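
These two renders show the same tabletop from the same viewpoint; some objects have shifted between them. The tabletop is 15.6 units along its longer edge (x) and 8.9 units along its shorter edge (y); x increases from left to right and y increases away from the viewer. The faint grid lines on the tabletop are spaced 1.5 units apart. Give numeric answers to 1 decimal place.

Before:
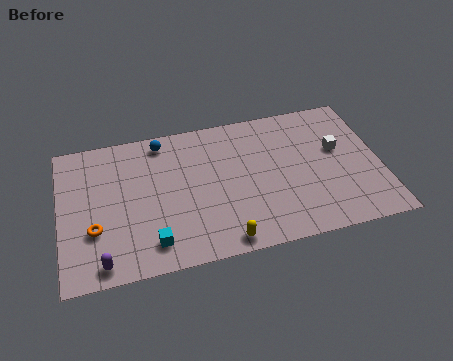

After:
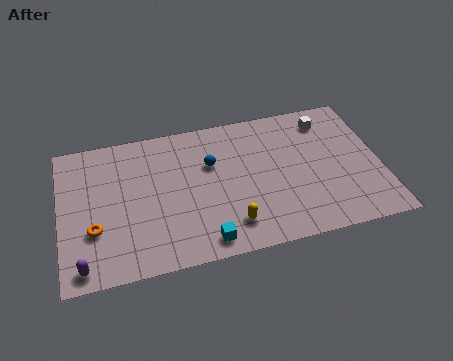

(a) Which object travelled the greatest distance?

the blue sphere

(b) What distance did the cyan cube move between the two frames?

2.5

The cyan cube was near (4.3, 1.6) before and (6.8, 1.1) after, so it travelled √(2.5² + 0.5²) ≈ 2.5 units.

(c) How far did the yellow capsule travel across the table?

1.0

From (7.7, 0.9) to (8.1, 1.8), the yellow capsule covered √(0.4² + 0.9²) ≈ 1.0 units.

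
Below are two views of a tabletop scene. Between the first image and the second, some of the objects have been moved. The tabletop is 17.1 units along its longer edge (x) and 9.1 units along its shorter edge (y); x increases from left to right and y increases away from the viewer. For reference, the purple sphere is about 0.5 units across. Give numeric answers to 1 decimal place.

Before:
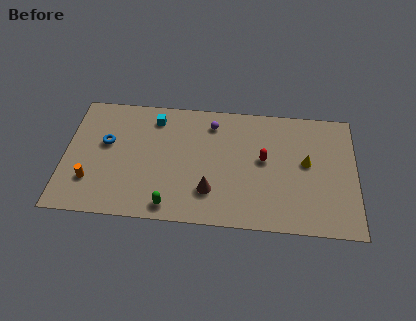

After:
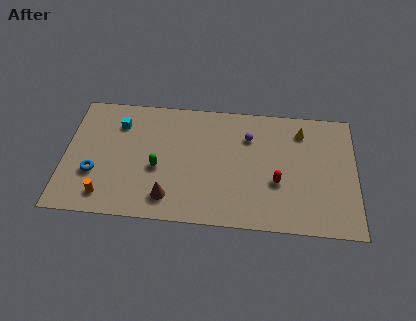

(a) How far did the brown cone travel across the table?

2.5

From (8.6, 2.4) to (6.2, 1.7), the brown cone covered √(2.4² + 0.7²) ≈ 2.5 units.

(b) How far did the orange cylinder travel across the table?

1.3

The orange cylinder was near (1.6, 2.5) before and (2.5, 1.5) after, so it travelled √(0.9² + 1.0²) ≈ 1.3 units.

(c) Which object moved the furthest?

the green capsule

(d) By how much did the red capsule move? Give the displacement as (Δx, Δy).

(0.8, -1.6)

The red capsule started near (11.7, 5.0) and ended near (12.5, 3.4).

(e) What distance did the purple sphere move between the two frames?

2.3

The purple sphere moved from about (8.6, 7.4) to (10.8, 6.6), a distance of √(2.2² + 0.8²) ≈ 2.3.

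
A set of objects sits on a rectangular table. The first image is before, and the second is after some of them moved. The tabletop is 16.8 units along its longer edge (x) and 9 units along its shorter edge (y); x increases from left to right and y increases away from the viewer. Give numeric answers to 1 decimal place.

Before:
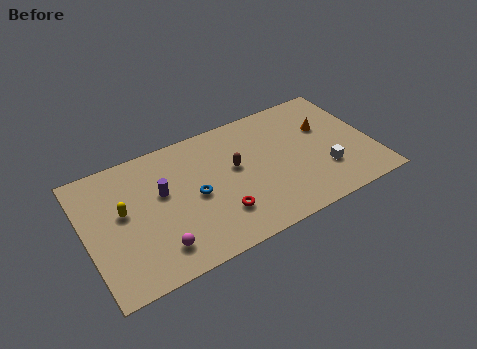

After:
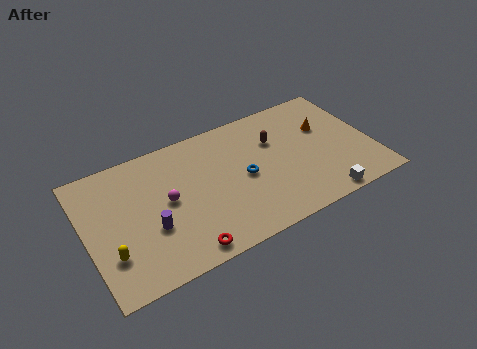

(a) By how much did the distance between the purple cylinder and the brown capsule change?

+3.9

Before: roughly 4.3 units apart; after: 8.2. That's 3.9 units further apart.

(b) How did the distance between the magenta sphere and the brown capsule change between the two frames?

+0.7

They were about 6.0 units apart before and 6.7 after — 0.7 units further apart.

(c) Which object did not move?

the orange cone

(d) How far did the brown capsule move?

2.7

From (8.8, 5.2) to (11.3, 6.1), the brown capsule covered √(2.5² + 0.9²) ≈ 2.7 units.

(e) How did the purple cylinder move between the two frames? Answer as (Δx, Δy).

(-0.9, -2.1)

The purple cylinder was at about (4.5, 5.4) and moved to about (3.6, 3.3).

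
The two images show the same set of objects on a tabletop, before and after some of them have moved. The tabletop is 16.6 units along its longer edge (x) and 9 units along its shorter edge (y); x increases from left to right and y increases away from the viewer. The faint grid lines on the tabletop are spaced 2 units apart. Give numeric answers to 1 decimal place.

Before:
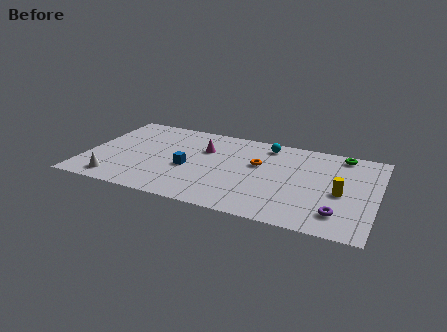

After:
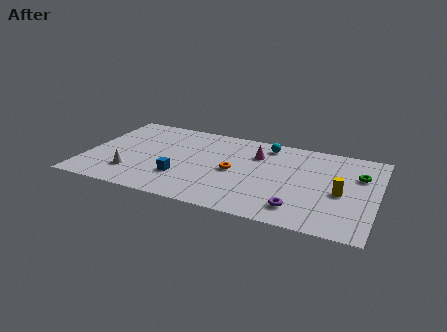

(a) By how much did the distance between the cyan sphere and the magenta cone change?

-2.5

The distance was about 3.8 in the first image and 1.3 in the second, so they moved 2.5 units closer together.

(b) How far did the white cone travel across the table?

1.3

The white cone was near (2.0, 1.3) before and (2.8, 2.3) after, so it travelled √(0.8² + 1.0²) ≈ 1.3 units.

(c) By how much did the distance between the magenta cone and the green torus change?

-2.1

The distance was about 8.0 in the first image and 5.9 in the second, so they moved 2.1 units closer together.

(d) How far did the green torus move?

2.2

The green torus was near (14.4, 8.0) before and (15.5, 6.1) after, so it travelled √(1.1² + 1.9²) ≈ 2.2 units.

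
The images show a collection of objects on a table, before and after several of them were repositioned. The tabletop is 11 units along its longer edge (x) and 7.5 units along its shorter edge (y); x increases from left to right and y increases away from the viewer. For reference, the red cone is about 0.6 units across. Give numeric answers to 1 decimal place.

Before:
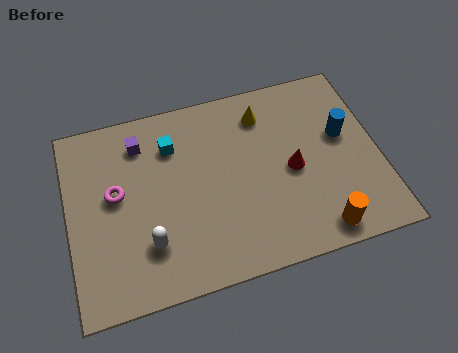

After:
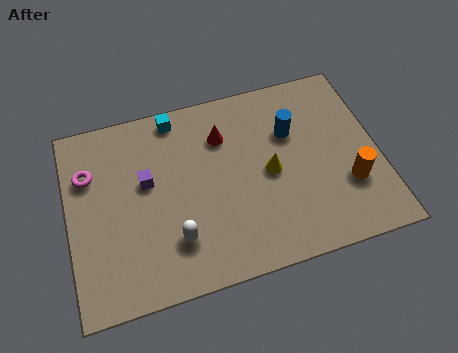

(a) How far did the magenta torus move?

1.3

The magenta torus moved from about (1.7, 4.2) to (0.8, 5.2), a distance of √(0.9² + 1.0²) ≈ 1.3.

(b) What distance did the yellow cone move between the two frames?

2.4

The yellow cone moved from about (7.1, 6.0) to (7.1, 3.6), a distance of √(0.0² + 2.4²) ≈ 2.4.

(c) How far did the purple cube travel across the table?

1.6

From (2.7, 6.0) to (2.8, 4.4), the purple cube covered √(0.1² + 1.6²) ≈ 1.6 units.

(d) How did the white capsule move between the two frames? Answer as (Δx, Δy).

(0.9, -0.1)

The white capsule was at about (2.7, 2.0) and moved to about (3.6, 1.9).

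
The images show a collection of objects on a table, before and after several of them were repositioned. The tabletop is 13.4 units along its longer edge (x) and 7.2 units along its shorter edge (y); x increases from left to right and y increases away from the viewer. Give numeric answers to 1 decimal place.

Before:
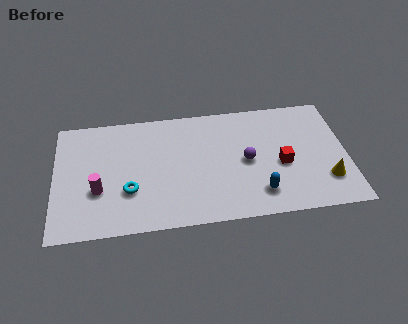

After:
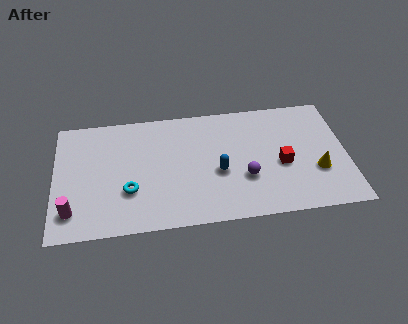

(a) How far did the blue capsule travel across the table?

2.3

From (9.3, 1.5) to (7.5, 3.0), the blue capsule covered √(1.8² + 1.5²) ≈ 2.3 units.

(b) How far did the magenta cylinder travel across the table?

1.6

The magenta cylinder was near (2.0, 2.6) before and (0.8, 1.5) after, so it travelled √(1.2² + 1.1²) ≈ 1.6 units.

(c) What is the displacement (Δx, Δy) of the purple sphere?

(-0.1, -1.0)

The purple sphere was at about (8.8, 3.5) and moved to about (8.7, 2.5).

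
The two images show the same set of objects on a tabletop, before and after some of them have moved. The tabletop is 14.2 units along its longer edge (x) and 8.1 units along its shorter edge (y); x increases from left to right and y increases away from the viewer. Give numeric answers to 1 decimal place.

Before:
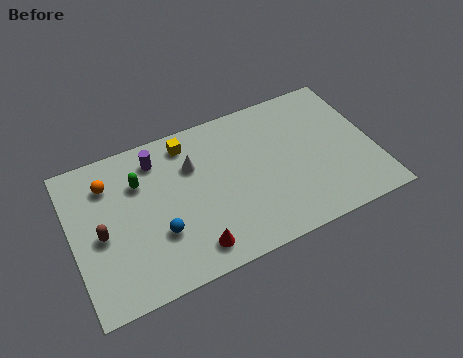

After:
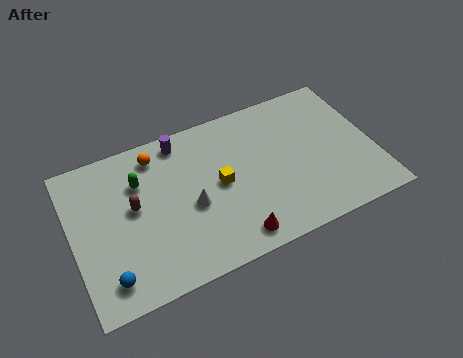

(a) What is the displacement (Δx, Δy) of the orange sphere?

(2.3, 0.6)

The orange sphere was at about (1.9, 6.2) and moved to about (4.2, 6.8).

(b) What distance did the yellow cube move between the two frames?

3.0

The yellow cube was near (5.7, 6.9) before and (6.9, 4.1) after, so it travelled √(1.2² + 2.8²) ≈ 3.0 units.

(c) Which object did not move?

the green capsule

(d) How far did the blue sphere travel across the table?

2.8

The blue sphere was near (3.9, 2.7) before and (1.4, 1.4) after, so it travelled √(2.5² + 1.3²) ≈ 2.8 units.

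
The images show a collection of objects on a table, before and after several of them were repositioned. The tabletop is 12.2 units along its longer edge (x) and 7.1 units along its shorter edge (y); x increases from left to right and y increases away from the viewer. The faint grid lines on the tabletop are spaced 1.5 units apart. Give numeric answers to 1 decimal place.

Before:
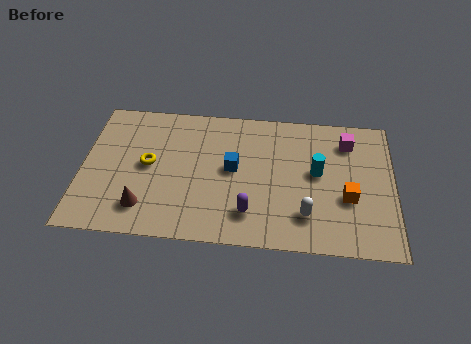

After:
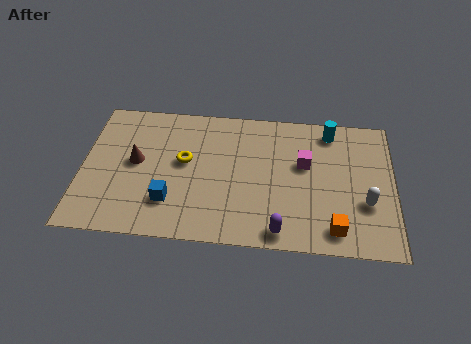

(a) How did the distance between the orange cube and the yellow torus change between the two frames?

-1.3

Before: roughly 7.9 units apart; after: 6.6. That's 1.3 units closer together.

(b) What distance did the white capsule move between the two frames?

2.4

From (8.8, 1.7) to (11.1, 2.5), the white capsule covered √(2.3² + 0.8²) ≈ 2.4 units.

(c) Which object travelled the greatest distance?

the blue cube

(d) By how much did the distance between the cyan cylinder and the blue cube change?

+4.2

The distance was about 3.3 in the first image and 7.5 in the second, so they moved 4.2 units further apart.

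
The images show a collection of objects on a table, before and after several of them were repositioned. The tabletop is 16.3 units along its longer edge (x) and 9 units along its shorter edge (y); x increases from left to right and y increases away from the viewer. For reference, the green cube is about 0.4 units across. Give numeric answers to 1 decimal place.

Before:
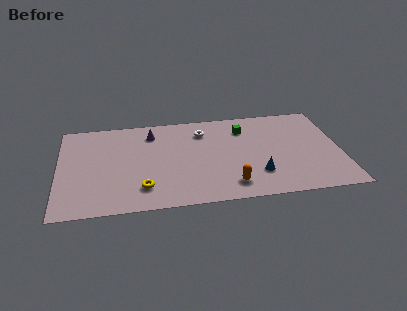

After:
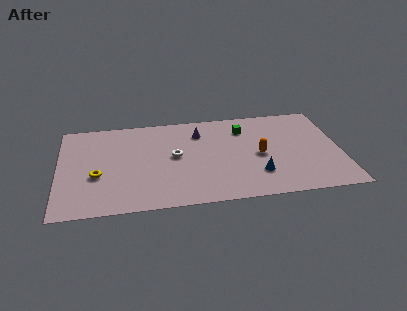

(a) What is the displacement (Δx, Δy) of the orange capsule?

(1.8, 2.6)

The orange capsule was at about (9.8, 1.6) and moved to about (11.6, 4.2).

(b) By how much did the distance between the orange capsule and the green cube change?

-2.6

Before: roughly 5.4 units apart; after: 2.8. That's 2.6 units closer together.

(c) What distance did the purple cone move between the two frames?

2.8

The purple cone was near (5.4, 7.2) before and (8.2, 6.9) after, so it travelled √(2.8² + 0.3²) ≈ 2.8 units.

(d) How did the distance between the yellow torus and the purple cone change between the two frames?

+1.7

They were about 5.2 units apart before and 6.9 after — 1.7 units further apart.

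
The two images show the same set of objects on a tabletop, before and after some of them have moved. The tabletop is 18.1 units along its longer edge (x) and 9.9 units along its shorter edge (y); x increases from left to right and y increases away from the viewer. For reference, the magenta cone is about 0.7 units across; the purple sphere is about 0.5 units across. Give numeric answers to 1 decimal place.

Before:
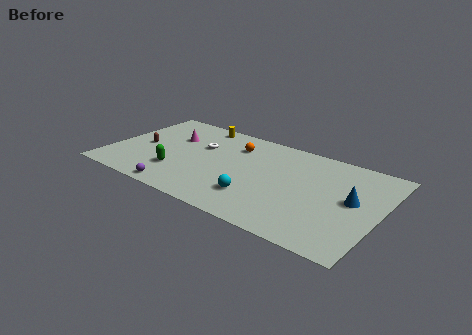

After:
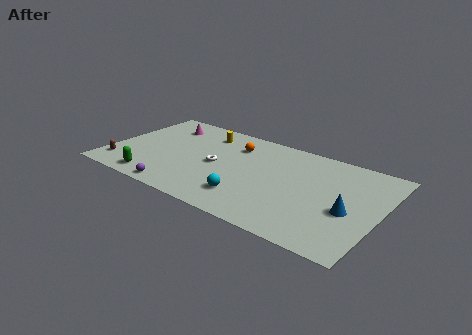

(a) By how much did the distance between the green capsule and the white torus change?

+1.4

Before: roughly 3.7 units apart; after: 5.1. That's 1.4 units further apart.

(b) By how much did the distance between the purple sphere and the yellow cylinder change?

-0.9

They were about 8.0 units apart before and 7.1 after — 0.9 units closer together.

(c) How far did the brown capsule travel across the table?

3.0

The brown capsule moved from about (2.0, 4.7) to (1.0, 1.9), a distance of √(1.0² + 2.8²) ≈ 3.0.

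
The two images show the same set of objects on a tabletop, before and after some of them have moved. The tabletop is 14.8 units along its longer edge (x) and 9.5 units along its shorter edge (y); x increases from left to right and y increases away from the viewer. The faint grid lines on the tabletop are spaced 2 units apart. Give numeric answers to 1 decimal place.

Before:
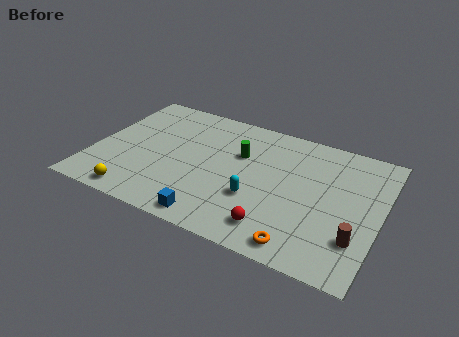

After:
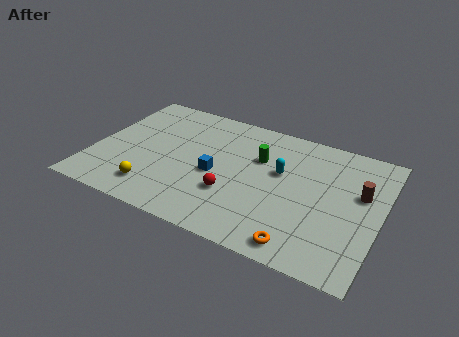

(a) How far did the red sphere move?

2.8

The red sphere was near (9.8, 1.7) before and (7.4, 3.1) after, so it travelled √(2.4² + 1.4²) ≈ 2.8 units.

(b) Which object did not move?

the orange torus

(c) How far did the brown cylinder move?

3.2

The brown cylinder was near (13.8, 2.6) before and (13.7, 5.8) after, so it travelled √(0.1² + 3.2²) ≈ 3.2 units.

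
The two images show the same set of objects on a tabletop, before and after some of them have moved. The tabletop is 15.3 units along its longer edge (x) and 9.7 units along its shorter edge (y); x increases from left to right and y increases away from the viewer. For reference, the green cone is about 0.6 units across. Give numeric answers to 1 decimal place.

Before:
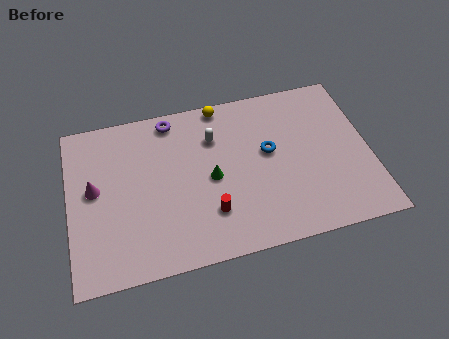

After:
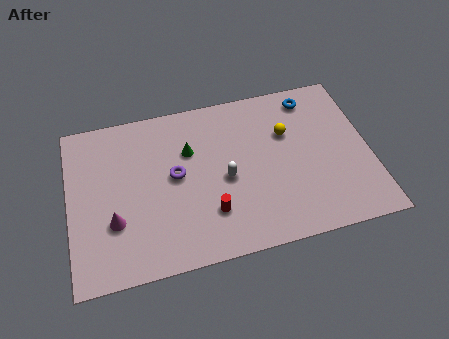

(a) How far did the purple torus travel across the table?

3.4

From (5.4, 8.6) to (5.4, 5.2), the purple torus covered √(0.0² + 3.4²) ≈ 3.4 units.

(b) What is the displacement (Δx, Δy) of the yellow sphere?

(3.2, -2.5)

From the two frames, the yellow sphere sits at roughly (8.0, 8.9) before and (11.2, 6.4) after.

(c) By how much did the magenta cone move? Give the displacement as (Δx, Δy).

(0.9, -2.1)

The magenta cone was at about (1.3, 5.3) and moved to about (2.2, 3.2).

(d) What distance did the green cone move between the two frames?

2.1

The green cone was near (7.2, 4.6) before and (6.2, 6.5) after, so it travelled √(1.0² + 1.9²) ≈ 2.1 units.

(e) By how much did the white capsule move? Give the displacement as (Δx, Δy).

(0.4, -2.6)

The white capsule started near (7.5, 7.0) and ended near (7.9, 4.4).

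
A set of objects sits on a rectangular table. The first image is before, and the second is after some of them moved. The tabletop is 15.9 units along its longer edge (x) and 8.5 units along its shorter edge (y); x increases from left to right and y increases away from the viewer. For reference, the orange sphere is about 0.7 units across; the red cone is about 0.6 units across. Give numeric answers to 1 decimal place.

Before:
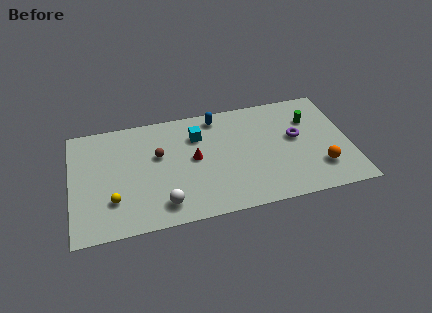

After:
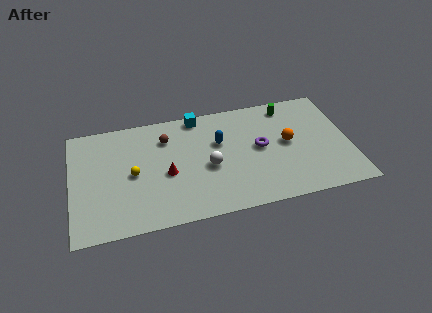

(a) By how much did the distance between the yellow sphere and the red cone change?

-3.2

They were about 5.1 units apart before and 1.9 after — 3.2 units closer together.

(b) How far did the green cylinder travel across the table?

1.8

The green cylinder was near (13.8, 6.0) before and (12.6, 7.3) after, so it travelled √(1.2² + 1.3²) ≈ 1.8 units.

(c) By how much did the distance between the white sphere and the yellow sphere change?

+1.4

Before: roughly 2.9 units apart; after: 4.3. That's 1.4 units further apart.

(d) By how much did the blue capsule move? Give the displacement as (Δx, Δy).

(0.0, -2.0)

From the two frames, the blue capsule sits at roughly (8.5, 7.4) before and (8.5, 5.4) after.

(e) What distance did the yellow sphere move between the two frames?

2.1

From (2.3, 2.4) to (3.5, 4.1), the yellow sphere covered √(1.2² + 1.7²) ≈ 2.1 units.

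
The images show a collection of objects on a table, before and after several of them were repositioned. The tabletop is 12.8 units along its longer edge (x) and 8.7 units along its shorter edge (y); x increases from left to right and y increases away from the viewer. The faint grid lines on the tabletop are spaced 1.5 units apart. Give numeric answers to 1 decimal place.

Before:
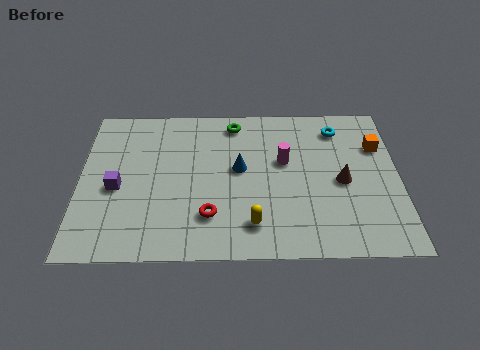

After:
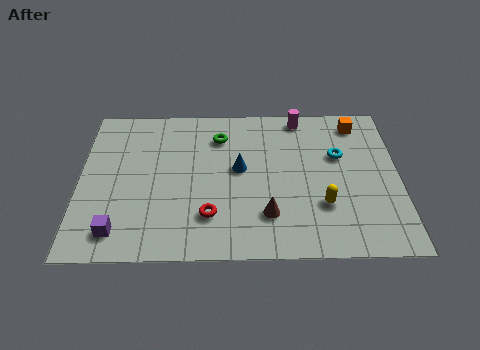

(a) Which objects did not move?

the blue cone and the red torus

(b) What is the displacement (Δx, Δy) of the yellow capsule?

(2.8, 1.0)

The yellow capsule was at about (6.9, 1.7) and moved to about (9.7, 2.7).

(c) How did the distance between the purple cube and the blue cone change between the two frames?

+0.9

Before: roughly 5.0 units apart; after: 5.9. That's 0.9 units further apart.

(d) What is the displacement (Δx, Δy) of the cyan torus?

(0.0, -1.6)

The cyan torus was at about (10.4, 7.1) and moved to about (10.4, 5.5).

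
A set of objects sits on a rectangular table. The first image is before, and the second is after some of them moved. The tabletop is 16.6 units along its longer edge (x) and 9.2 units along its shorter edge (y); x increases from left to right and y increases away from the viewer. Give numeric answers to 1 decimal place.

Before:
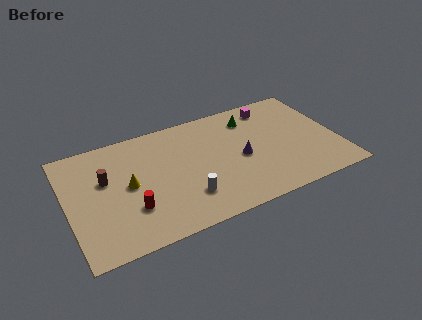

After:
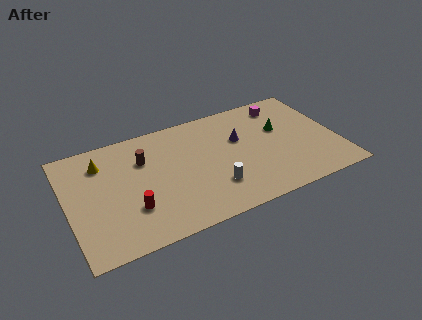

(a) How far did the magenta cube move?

0.7

The magenta cube moved from about (13.0, 7.8) to (13.7, 7.7), a distance of √(0.7² + 0.1²) ≈ 0.7.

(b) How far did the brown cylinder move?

2.5

From (2.4, 5.7) to (4.8, 6.4), the brown cylinder covered √(2.4² + 0.7²) ≈ 2.5 units.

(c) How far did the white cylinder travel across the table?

1.7

From (7.0, 2.4) to (8.7, 2.5), the white cylinder covered √(1.7² + 0.1²) ≈ 1.7 units.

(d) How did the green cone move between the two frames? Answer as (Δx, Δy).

(1.7, -1.6)

From the two frames, the green cone sits at roughly (11.6, 7.3) before and (13.3, 5.7) after.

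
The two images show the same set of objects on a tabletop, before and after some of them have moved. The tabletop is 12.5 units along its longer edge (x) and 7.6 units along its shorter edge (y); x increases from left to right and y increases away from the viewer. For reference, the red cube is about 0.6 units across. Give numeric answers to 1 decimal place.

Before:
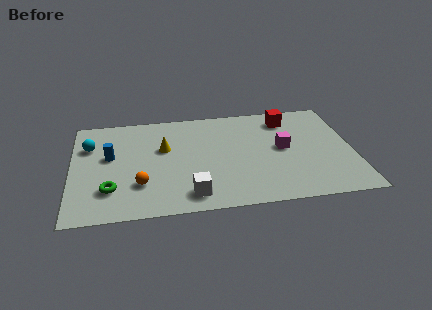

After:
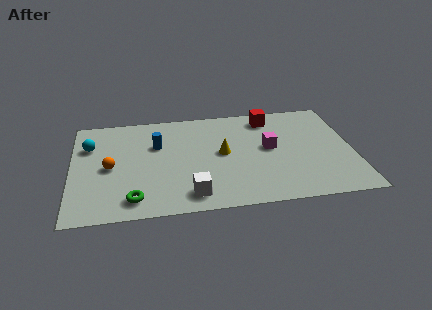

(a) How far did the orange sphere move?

1.9

The orange sphere was near (3.0, 2.2) before and (1.7, 3.6) after, so it travelled √(1.3² + 1.4²) ≈ 1.9 units.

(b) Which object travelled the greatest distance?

the yellow cone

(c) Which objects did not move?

the cyan sphere and the white cube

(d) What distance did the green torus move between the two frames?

1.3

From (1.7, 2.0) to (2.7, 1.2), the green torus covered √(1.0² + 0.8²) ≈ 1.3 units.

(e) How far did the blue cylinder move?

2.2

From (1.7, 4.4) to (3.8, 5.0), the blue cylinder covered √(2.1² + 0.6²) ≈ 2.2 units.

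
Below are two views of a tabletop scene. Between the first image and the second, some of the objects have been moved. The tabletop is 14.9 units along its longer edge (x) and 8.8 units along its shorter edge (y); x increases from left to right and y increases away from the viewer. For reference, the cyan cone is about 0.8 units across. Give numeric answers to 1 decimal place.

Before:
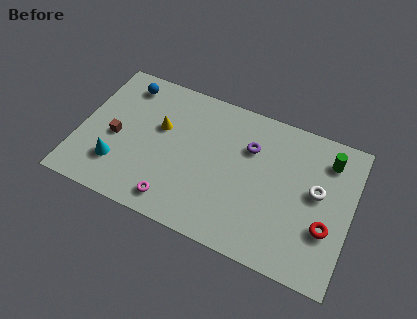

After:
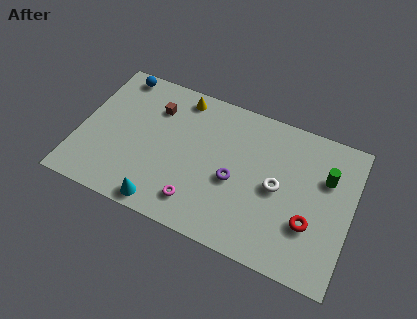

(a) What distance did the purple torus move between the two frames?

2.4

From (9.2, 6.1) to (8.6, 3.8), the purple torus covered √(0.6² + 2.3²) ≈ 2.4 units.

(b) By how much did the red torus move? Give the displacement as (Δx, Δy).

(-0.9, -0.1)

The red torus started near (13.7, 3.0) and ended near (12.8, 2.9).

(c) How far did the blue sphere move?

0.7

The blue sphere was near (2.1, 7.4) before and (1.6, 7.9) after, so it travelled √(0.5² + 0.5²) ≈ 0.7 units.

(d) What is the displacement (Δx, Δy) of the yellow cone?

(0.9, 2.3)

The yellow cone was at about (4.3, 5.4) and moved to about (5.2, 7.7).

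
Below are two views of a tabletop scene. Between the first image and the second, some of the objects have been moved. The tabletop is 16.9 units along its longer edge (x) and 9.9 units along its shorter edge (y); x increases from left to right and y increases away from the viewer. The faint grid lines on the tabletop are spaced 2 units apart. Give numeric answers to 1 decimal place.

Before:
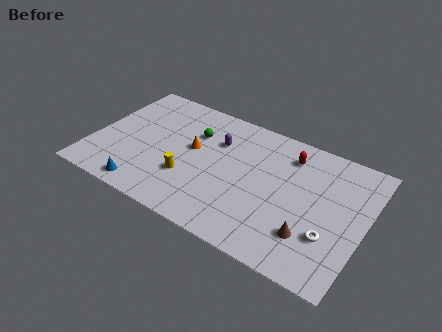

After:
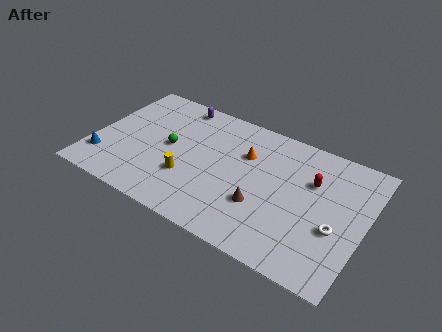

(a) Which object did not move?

the yellow cylinder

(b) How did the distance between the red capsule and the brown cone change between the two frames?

-1.4

The distance was about 5.7 in the first image and 4.3 in the second, so they moved 1.4 units closer together.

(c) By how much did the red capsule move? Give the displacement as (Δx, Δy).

(1.6, -1.3)

The red capsule was at about (11.9, 7.9) and moved to about (13.5, 6.6).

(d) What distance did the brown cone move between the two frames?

3.2

From (13.9, 2.6) to (10.8, 3.3), the brown cone covered √(3.1² + 0.7²) ≈ 3.2 units.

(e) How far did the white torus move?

0.8

From (15.0, 3.1) to (15.3, 3.8), the white torus covered √(0.3² + 0.7²) ≈ 0.8 units.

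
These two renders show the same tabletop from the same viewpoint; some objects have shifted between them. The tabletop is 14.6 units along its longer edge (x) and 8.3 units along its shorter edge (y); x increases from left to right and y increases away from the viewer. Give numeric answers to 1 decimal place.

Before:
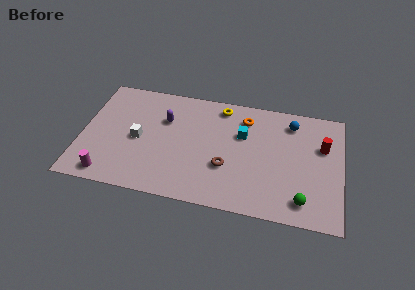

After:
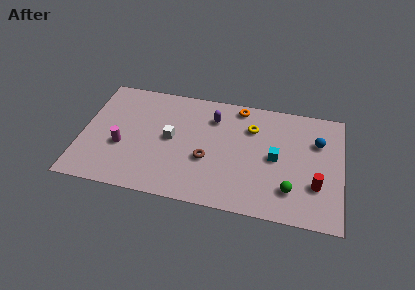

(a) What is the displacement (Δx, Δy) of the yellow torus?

(1.8, -1.2)

The yellow torus was at about (7.7, 7.2) and moved to about (9.5, 6.0).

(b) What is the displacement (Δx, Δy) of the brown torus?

(-1.1, 0.3)

The brown torus was at about (8.2, 2.9) and moved to about (7.1, 3.2).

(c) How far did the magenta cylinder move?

2.3

From (1.7, 1.0) to (2.3, 3.2), the magenta cylinder covered √(0.6² + 2.2²) ≈ 2.3 units.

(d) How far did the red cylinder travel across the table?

2.8

From (13.5, 5.4) to (13.2, 2.6), the red cylinder covered √(0.3² + 2.8²) ≈ 2.8 units.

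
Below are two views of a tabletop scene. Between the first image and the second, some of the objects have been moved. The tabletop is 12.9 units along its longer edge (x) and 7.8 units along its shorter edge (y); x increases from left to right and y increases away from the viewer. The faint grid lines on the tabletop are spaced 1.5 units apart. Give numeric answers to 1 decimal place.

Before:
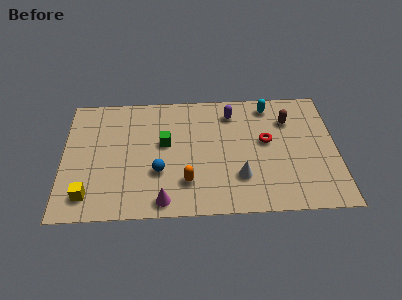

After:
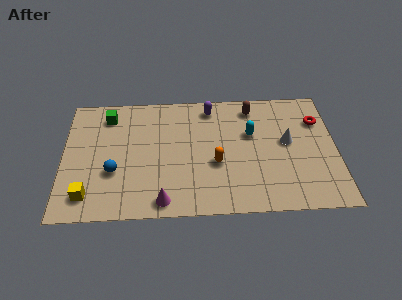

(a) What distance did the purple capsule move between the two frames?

1.1

The purple capsule moved from about (8.0, 6.3) to (7.0, 6.7), a distance of √(1.0² + 0.4²) ≈ 1.1.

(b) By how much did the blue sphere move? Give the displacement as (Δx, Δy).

(-2.1, 0.1)

The blue sphere was at about (4.5, 2.7) and moved to about (2.4, 2.8).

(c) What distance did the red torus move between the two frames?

2.8

From (9.6, 4.4) to (12.1, 5.6), the red torus covered √(2.5² + 1.2²) ≈ 2.8 units.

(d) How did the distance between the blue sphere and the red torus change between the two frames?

+4.7

Before: roughly 5.4 units apart; after: 10.1. That's 4.7 units further apart.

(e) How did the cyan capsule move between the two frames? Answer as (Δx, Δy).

(-0.9, -1.8)

From the two frames, the cyan capsule sits at roughly (9.8, 6.7) before and (8.9, 4.9) after.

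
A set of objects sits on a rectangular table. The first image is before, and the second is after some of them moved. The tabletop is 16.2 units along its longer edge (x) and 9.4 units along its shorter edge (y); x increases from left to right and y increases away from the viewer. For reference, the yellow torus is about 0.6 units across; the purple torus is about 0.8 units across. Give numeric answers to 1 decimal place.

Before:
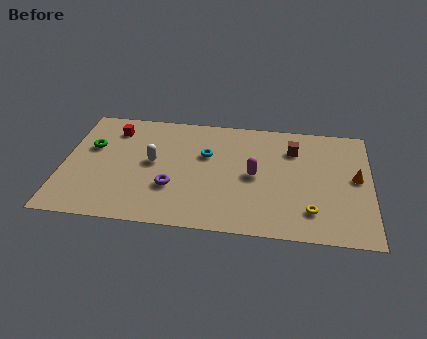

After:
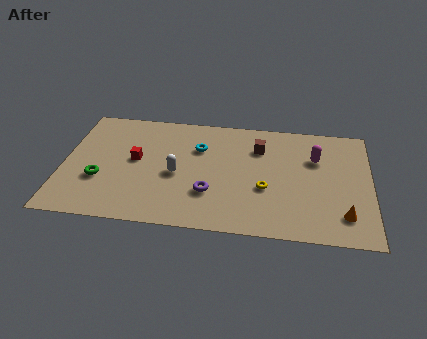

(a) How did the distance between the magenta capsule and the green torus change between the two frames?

+2.9

They were about 8.8 units apart before and 11.7 after — 2.9 units further apart.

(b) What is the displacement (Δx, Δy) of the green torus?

(0.6, -2.6)

The green torus started near (1.4, 5.9) and ended near (2.0, 3.3).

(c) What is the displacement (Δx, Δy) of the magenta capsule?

(3.2, 1.8)

The magenta capsule started near (10.1, 4.6) and ended near (13.3, 6.4).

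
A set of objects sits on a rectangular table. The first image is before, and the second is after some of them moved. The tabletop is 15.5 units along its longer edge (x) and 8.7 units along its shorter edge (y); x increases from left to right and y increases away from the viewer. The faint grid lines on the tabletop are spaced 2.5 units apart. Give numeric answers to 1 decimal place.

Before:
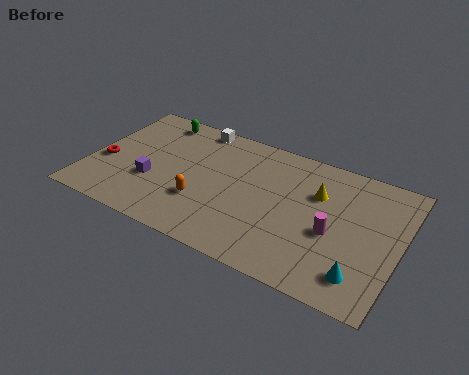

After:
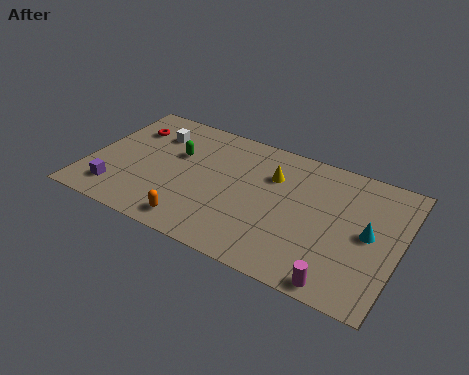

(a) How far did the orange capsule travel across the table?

1.6

The orange capsule moved from about (5.9, 2.8) to (5.8, 1.2), a distance of √(0.1² + 1.6²) ≈ 1.6.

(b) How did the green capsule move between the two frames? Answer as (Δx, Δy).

(1.4, -2.1)

The green capsule was at about (2.8, 7.6) and moved to about (4.2, 5.5).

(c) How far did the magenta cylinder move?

3.0

The magenta cylinder was near (12.3, 3.7) before and (13.0, 0.8) after, so it travelled √(0.7² + 2.9²) ≈ 3.0 units.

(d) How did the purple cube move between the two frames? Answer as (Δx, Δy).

(-1.6, -1.4)

The purple cube started near (3.3, 3.1) and ended near (1.7, 1.7).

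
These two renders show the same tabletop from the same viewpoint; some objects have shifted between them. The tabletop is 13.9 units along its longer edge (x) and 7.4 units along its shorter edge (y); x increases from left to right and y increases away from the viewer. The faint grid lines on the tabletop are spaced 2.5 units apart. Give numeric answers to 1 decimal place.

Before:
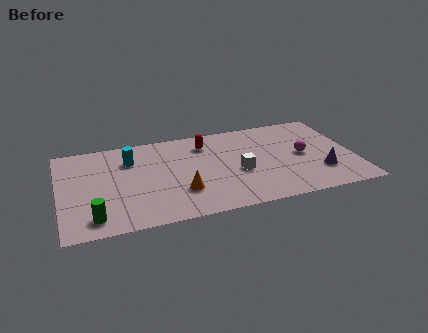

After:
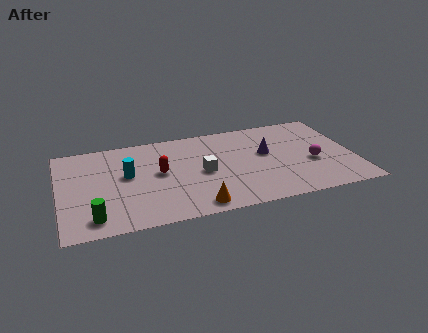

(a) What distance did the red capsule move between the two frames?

2.9

From (7.0, 5.8) to (4.7, 4.0), the red capsule covered √(2.3² + 1.8²) ≈ 2.9 units.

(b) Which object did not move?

the green cylinder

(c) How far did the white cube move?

1.7

From (8.4, 3.1) to (6.7, 3.5), the white cube covered √(1.7² + 0.4²) ≈ 1.7 units.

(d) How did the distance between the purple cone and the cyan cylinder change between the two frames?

-2.8

They were about 9.4 units apart before and 6.6 after — 2.8 units closer together.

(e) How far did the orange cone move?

1.4

From (5.6, 2.2) to (6.2, 0.9), the orange cone covered √(0.6² + 1.3²) ≈ 1.4 units.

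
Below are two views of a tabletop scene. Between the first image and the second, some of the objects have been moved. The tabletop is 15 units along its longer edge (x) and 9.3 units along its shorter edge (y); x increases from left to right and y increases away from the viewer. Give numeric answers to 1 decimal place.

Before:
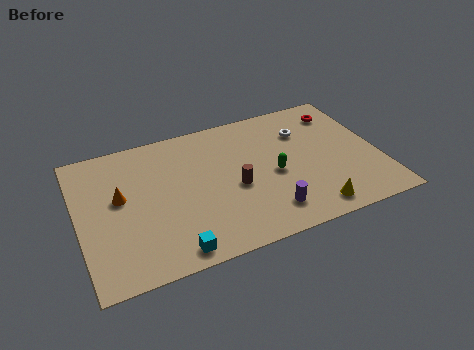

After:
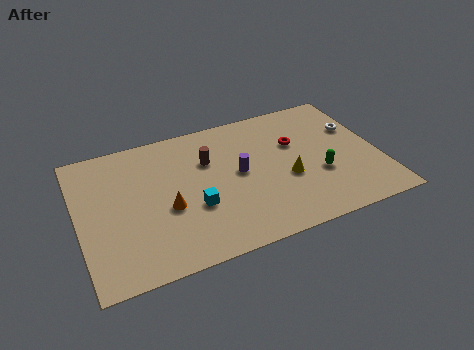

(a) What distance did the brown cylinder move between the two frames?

2.5

The brown cylinder moved from about (7.7, 4.0) to (6.6, 6.3), a distance of √(1.1² + 2.3²) ≈ 2.5.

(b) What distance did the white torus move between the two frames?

2.7

From (11.5, 6.7) to (14.1, 6.1), the white torus covered √(2.6² + 0.6²) ≈ 2.7 units.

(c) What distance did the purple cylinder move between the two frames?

3.3

From (9.1, 1.8) to (8.0, 4.9), the purple cylinder covered √(1.1² + 3.1²) ≈ 3.3 units.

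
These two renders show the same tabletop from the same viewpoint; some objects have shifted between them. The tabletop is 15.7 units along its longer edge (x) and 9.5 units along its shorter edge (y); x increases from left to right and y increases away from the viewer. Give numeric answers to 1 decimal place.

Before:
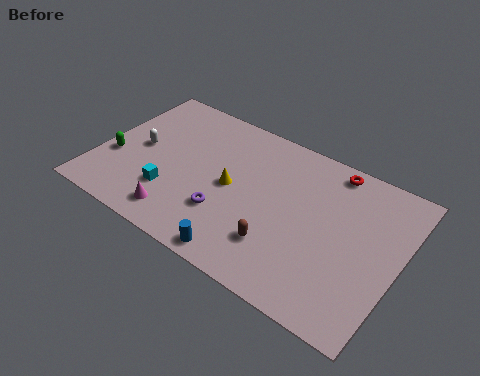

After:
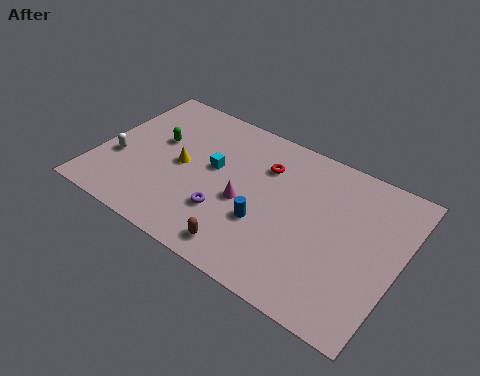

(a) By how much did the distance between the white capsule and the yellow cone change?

-1.6

The distance was about 5.0 in the first image and 3.4 in the second, so they moved 1.6 units closer together.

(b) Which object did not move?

the purple torus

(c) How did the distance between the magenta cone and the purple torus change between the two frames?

-1.2

They were about 2.6 units apart before and 1.4 after — 1.2 units closer together.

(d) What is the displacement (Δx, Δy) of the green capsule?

(1.9, 2.2)

From the two frames, the green capsule sits at roughly (0.9, 3.5) before and (2.8, 5.7) after.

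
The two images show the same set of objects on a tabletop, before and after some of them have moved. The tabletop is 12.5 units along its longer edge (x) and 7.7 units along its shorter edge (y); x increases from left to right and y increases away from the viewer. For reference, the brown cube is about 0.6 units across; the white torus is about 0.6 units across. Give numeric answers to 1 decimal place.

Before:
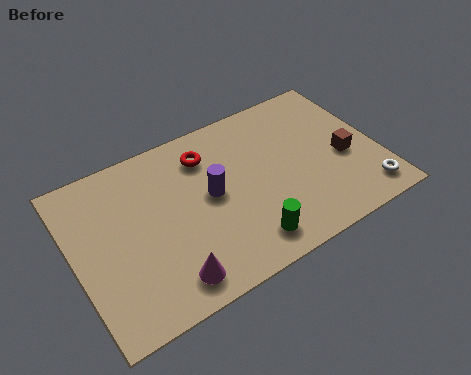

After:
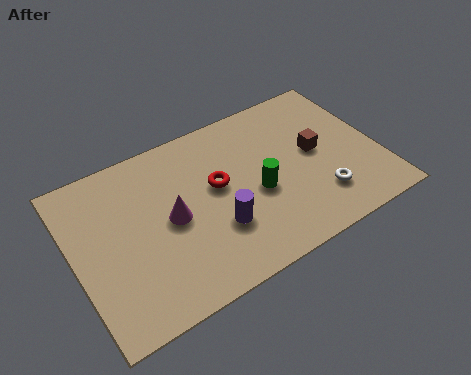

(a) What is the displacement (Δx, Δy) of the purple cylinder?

(0.0, -1.6)

The purple cylinder started near (5.6, 4.1) and ended near (5.6, 2.5).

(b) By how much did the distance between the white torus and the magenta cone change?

-2.0

The distance was about 8.2 in the first image and 6.2 in the second, so they moved 2.0 units closer together.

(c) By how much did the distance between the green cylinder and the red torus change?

-2.9

The distance was about 4.8 in the first image and 1.9 in the second, so they moved 2.9 units closer together.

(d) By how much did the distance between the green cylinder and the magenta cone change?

+0.3

They were about 3.2 units apart before and 3.5 after — 0.3 units further apart.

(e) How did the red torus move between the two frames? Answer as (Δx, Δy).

(0.2, -1.6)

From the two frames, the red torus sits at roughly (5.7, 6.0) before and (5.9, 4.4) after.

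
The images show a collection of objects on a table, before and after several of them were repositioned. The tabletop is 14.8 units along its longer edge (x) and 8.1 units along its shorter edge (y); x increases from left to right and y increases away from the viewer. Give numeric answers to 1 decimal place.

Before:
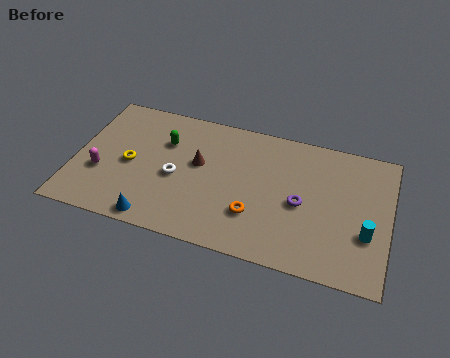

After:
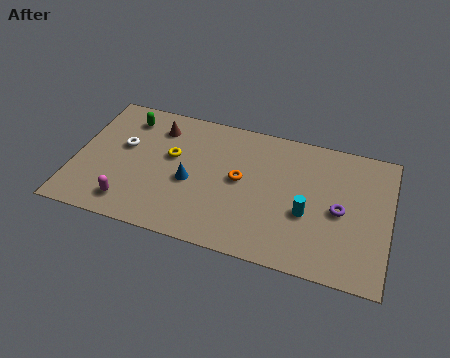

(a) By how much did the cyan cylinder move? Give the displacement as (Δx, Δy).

(-2.8, 0.4)

The cyan cylinder was at about (13.8, 2.8) and moved to about (11.0, 3.2).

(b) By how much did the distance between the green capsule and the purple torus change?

+3.8

The distance was about 6.9 in the first image and 10.7 in the second, so they moved 3.8 units further apart.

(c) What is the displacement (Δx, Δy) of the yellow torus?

(1.9, 1.0)

The yellow torus started near (2.6, 3.8) and ended near (4.5, 4.8).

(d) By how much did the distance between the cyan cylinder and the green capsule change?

-0.7

They were about 10.1 units apart before and 9.4 after — 0.7 units closer together.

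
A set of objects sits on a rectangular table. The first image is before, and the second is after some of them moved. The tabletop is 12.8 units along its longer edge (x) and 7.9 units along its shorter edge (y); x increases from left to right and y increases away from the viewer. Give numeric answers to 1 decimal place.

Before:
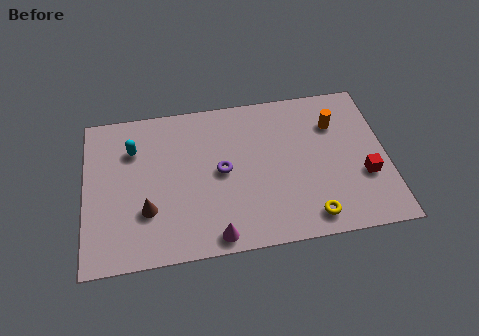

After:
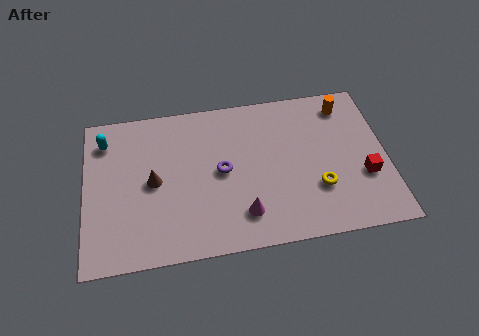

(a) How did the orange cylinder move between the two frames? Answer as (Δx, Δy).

(0.5, 0.9)

The orange cylinder started near (10.7, 5.7) and ended near (11.2, 6.6).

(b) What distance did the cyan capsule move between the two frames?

1.3

The cyan capsule moved from about (2.1, 5.7) to (0.9, 6.3), a distance of √(1.2² + 0.6²) ≈ 1.3.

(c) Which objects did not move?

the purple torus and the red cube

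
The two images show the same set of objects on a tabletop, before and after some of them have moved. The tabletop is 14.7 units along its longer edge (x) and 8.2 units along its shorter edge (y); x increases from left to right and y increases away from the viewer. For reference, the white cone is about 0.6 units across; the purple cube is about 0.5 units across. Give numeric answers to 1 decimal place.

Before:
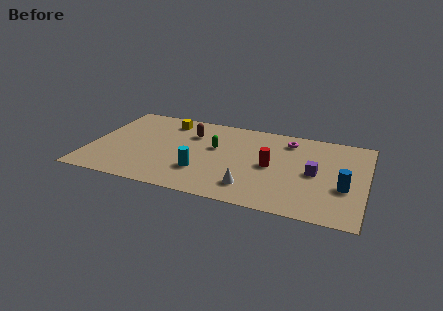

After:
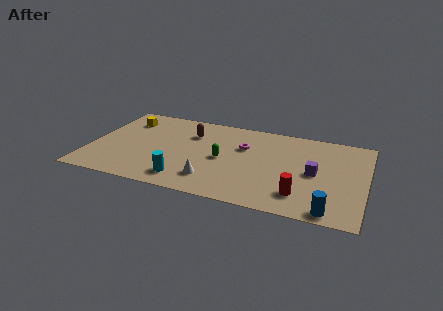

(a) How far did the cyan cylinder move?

1.3

From (6.1, 2.4) to (5.3, 1.4), the cyan cylinder covered √(0.8² + 1.0²) ≈ 1.3 units.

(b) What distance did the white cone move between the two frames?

2.1

The white cone moved from about (8.8, 1.7) to (6.7, 1.8), a distance of √(2.1² + 0.1²) ≈ 2.1.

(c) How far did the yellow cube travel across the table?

2.3

From (3.8, 6.8) to (1.6, 6.3), the yellow cube covered √(2.2² + 0.5²) ≈ 2.3 units.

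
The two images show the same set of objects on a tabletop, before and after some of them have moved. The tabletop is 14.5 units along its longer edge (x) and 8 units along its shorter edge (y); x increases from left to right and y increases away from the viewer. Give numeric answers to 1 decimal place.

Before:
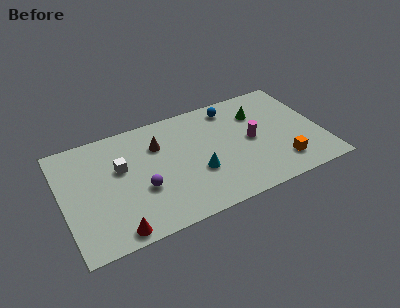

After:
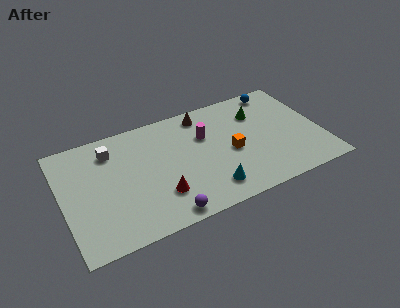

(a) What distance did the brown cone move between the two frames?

3.0

The brown cone was near (5.5, 5.7) before and (8.2, 6.9) after, so it travelled √(2.7² + 1.2²) ≈ 3.0 units.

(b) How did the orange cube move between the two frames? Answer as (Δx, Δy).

(-2.6, 1.9)

From the two frames, the orange cube sits at roughly (12.0, 1.7) before and (9.4, 3.6) after.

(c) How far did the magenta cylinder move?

2.8

From (10.6, 4.0) to (8.1, 5.3), the magenta cylinder covered √(2.5² + 1.3²) ≈ 2.8 units.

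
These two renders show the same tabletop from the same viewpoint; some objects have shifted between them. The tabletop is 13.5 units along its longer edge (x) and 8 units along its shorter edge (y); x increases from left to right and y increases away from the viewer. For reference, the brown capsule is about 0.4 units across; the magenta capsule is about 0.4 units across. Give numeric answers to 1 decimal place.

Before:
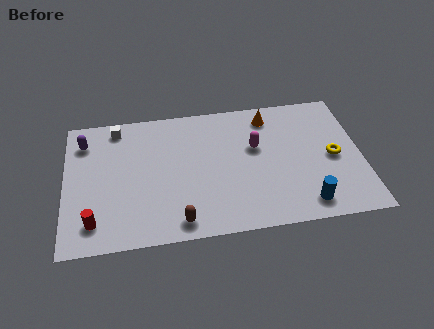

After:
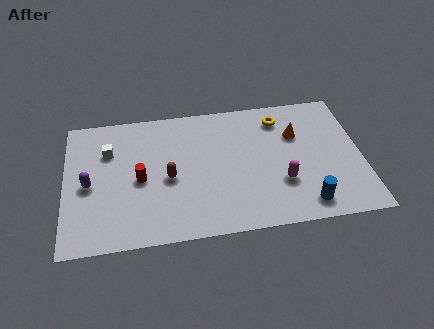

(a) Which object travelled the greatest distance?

the yellow torus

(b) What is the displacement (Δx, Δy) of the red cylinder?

(2.1, 2.2)

From the two frames, the red cylinder sits at roughly (1.3, 1.5) before and (3.4, 3.7) after.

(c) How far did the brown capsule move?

2.6

The brown capsule moved from about (5.1, 1.0) to (4.7, 3.6), a distance of √(0.4² + 2.6²) ≈ 2.6.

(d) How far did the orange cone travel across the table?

1.8

From (9.4, 6.7) to (10.6, 5.4), the orange cone covered √(1.2² + 1.3²) ≈ 1.8 units.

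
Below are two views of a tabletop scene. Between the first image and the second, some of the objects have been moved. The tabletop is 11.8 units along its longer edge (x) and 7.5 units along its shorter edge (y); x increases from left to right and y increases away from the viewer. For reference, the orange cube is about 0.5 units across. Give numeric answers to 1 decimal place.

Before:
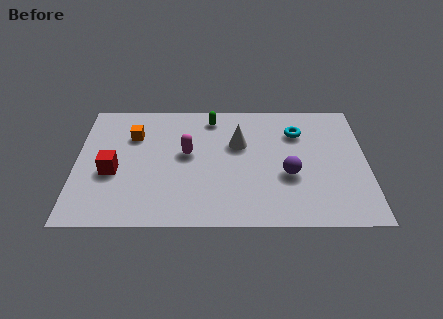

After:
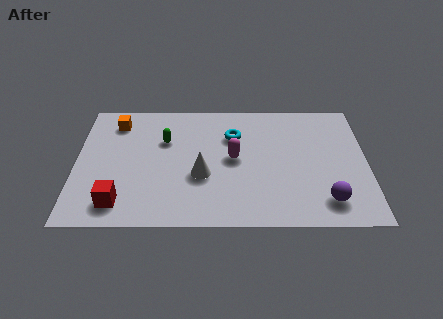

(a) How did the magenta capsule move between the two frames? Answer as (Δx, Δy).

(1.9, -0.3)

The magenta capsule started near (4.5, 4.2) and ended near (6.4, 3.9).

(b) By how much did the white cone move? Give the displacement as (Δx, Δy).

(-1.5, -1.9)

From the two frames, the white cone sits at roughly (6.6, 4.8) before and (5.1, 2.9) after.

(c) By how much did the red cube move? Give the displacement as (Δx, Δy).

(0.3, -1.8)

The red cube was at about (1.5, 3.1) and moved to about (1.8, 1.3).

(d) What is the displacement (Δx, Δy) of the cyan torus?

(-2.6, -0.2)

The cyan torus was at about (9.0, 5.5) and moved to about (6.4, 5.3).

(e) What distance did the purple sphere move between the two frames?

2.1

The purple sphere was near (8.6, 2.9) before and (10.1, 1.4) after, so it travelled √(1.5² + 1.5²) ≈ 2.1 units.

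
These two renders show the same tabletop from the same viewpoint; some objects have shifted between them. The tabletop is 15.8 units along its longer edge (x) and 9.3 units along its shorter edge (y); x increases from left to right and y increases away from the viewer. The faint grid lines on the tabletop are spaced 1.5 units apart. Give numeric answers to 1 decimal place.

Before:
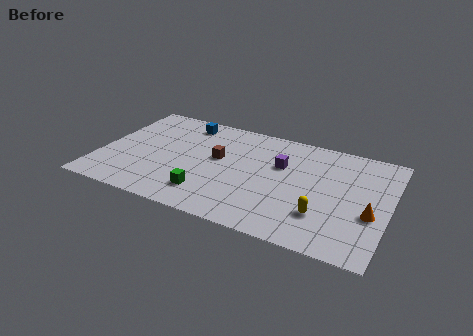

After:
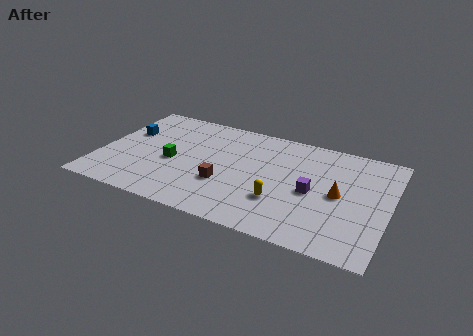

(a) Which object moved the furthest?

the blue cube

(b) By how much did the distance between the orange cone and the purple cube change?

-4.2

The distance was about 5.6 in the first image and 1.4 in the second, so they moved 4.2 units closer together.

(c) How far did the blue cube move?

3.6

The blue cube was near (4.2, 7.9) before and (1.2, 5.9) after, so it travelled √(3.0² + 2.0²) ≈ 3.6 units.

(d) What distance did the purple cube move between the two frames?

2.5

From (9.8, 6.0) to (11.7, 4.3), the purple cube covered √(1.9² + 1.7²) ≈ 2.5 units.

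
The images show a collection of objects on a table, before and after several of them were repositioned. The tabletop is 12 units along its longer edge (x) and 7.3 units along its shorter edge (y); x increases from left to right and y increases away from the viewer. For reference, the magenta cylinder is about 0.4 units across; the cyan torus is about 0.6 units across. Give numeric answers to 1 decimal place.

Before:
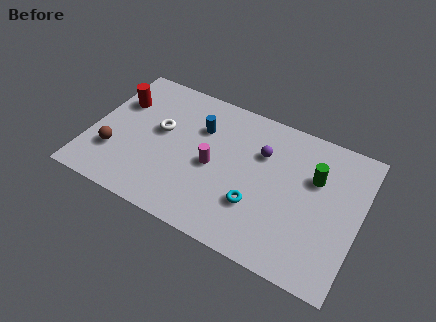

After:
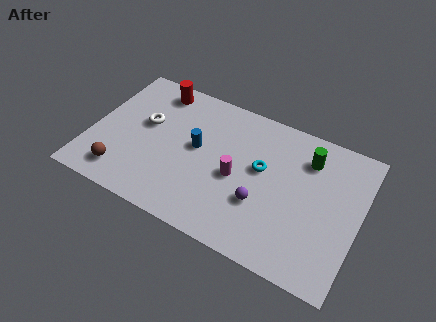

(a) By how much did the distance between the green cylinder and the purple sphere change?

+1.1

Before: roughly 2.4 units apart; after: 3.5. That's 1.1 units further apart.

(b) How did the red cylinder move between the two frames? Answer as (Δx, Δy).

(1.5, 1.3)

From the two frames, the red cylinder sits at roughly (1.0, 5.0) before and (2.5, 6.3) after.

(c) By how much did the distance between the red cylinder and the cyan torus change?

-1.6

The distance was about 7.1 in the first image and 5.5 in the second, so they moved 1.6 units closer together.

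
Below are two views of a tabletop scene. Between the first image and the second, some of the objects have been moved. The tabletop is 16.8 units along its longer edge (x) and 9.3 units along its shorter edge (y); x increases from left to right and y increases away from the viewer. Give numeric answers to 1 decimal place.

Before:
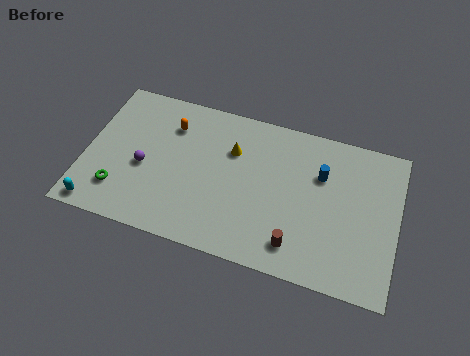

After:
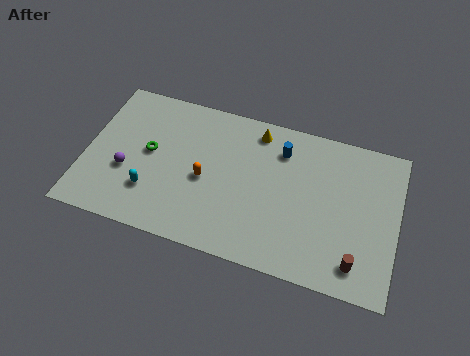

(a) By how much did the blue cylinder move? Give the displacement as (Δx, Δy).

(-2.2, 0.9)

From the two frames, the blue cylinder sits at roughly (12.6, 6.3) before and (10.4, 7.2) after.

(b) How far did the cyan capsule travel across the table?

3.2

The cyan capsule moved from about (1.0, 0.9) to (3.7, 2.6), a distance of √(2.7² + 1.7²) ≈ 3.2.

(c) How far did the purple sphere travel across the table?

1.0

From (3.2, 4.0) to (2.3, 3.5), the purple sphere covered √(0.9² + 0.5²) ≈ 1.0 units.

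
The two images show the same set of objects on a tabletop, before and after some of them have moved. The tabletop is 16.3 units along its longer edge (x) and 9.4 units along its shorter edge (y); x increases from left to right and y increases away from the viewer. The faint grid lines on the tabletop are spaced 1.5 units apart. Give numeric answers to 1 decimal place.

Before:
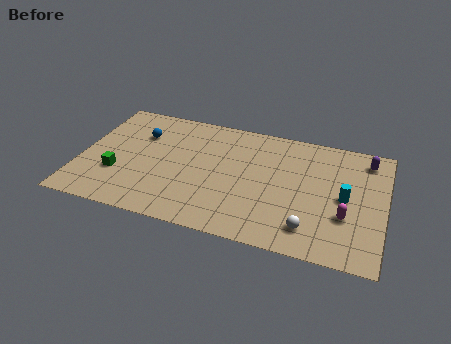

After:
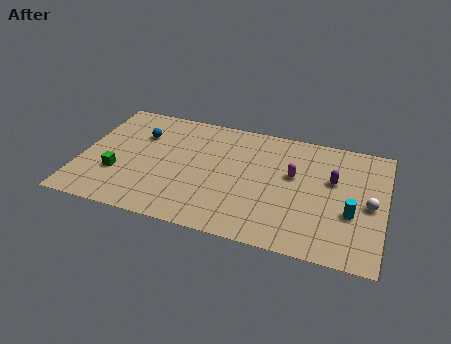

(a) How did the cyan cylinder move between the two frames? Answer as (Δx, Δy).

(0.4, -1.1)

From the two frames, the cyan cylinder sits at roughly (14.2, 4.6) before and (14.6, 3.5) after.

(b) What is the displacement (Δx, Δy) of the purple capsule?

(-1.7, -2.1)

The purple capsule was at about (15.2, 7.9) and moved to about (13.5, 5.8).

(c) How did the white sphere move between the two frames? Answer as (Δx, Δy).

(3.0, 2.6)

From the two frames, the white sphere sits at roughly (12.5, 1.8) before and (15.5, 4.4) after.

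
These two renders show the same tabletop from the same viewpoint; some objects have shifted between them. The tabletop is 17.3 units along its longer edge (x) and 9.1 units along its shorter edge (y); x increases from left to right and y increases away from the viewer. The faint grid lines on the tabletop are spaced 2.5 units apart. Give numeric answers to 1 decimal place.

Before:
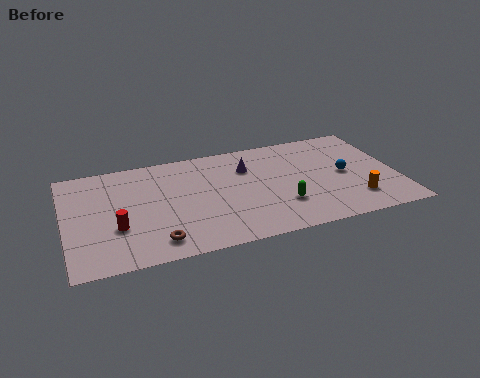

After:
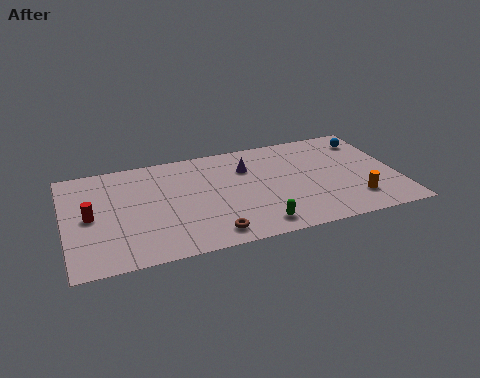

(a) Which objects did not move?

the orange cylinder and the purple cone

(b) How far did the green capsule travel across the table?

2.0

From (11.1, 2.7) to (9.7, 1.3), the green capsule covered √(1.4² + 1.4²) ≈ 2.0 units.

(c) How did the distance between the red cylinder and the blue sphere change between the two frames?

+3.0

Before: roughly 12.1 units apart; after: 15.1. That's 3.0 units further apart.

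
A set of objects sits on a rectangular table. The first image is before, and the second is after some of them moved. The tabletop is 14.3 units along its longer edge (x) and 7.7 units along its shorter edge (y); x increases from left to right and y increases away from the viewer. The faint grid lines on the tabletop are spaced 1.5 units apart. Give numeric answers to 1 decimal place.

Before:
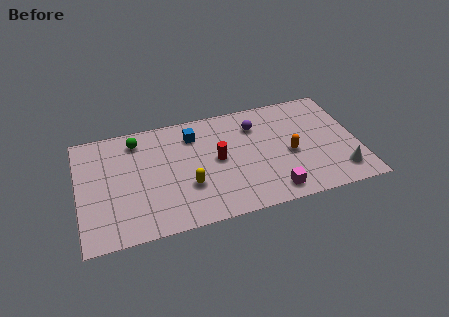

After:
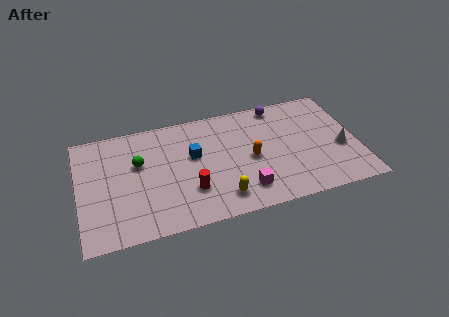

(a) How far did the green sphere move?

1.6

The green sphere was near (3.1, 6.4) before and (3.1, 4.8) after, so it travelled √(0.0² + 1.6²) ≈ 1.6 units.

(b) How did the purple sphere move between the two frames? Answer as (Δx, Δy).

(1.3, 1.1)

The purple sphere was at about (9.2, 5.8) and moved to about (10.5, 6.9).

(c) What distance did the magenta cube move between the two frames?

1.5

The magenta cube moved from about (9.7, 1.1) to (8.3, 1.6), a distance of √(1.4² + 0.5²) ≈ 1.5.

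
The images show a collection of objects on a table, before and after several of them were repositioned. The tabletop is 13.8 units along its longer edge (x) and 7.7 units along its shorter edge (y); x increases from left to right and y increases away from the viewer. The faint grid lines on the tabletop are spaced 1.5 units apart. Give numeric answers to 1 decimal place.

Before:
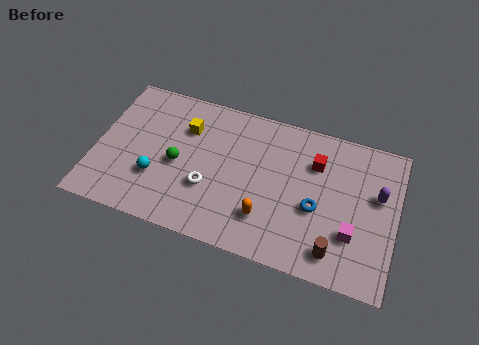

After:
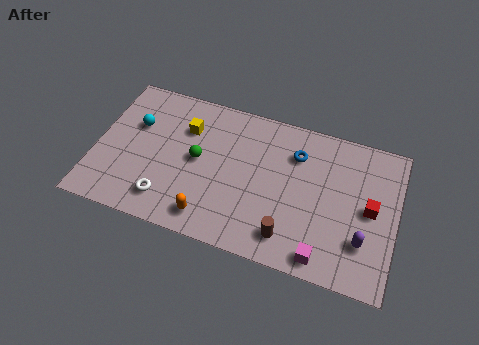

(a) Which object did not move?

the yellow cube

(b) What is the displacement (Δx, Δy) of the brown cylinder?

(-2.1, 0.1)

The brown cylinder started near (11.2, 1.3) and ended near (9.1, 1.4).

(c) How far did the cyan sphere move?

2.8

From (2.9, 2.5) to (1.7, 5.0), the cyan sphere covered √(1.2² + 2.5²) ≈ 2.8 units.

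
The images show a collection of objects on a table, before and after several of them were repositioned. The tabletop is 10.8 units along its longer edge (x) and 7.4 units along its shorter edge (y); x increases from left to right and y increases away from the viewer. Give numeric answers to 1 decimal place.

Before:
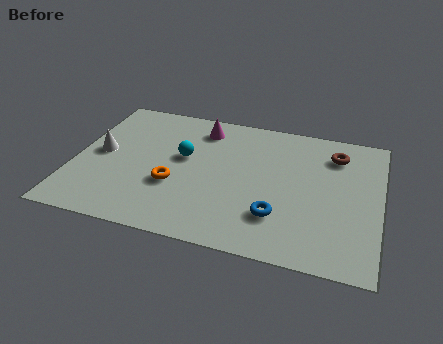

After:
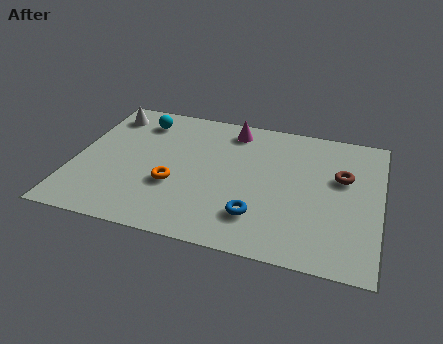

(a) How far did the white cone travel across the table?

2.3

The white cone moved from about (0.9, 3.8) to (0.9, 6.1), a distance of √(0.0² + 2.3²) ≈ 2.3.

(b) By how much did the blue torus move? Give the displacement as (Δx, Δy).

(-0.7, -0.2)

From the two frames, the blue torus sits at roughly (7.3, 2.0) before and (6.6, 1.8) after.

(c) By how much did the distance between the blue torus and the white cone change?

+0.5

The distance was about 6.6 in the first image and 7.1 in the second, so they moved 0.5 units further apart.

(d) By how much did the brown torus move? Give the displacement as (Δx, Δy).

(0.3, -1.2)

From the two frames, the brown torus sits at roughly (9.1, 5.8) before and (9.4, 4.6) after.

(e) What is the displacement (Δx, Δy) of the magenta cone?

(1.1, 0.2)

The magenta cone started near (4.3, 6.1) and ended near (5.4, 6.3).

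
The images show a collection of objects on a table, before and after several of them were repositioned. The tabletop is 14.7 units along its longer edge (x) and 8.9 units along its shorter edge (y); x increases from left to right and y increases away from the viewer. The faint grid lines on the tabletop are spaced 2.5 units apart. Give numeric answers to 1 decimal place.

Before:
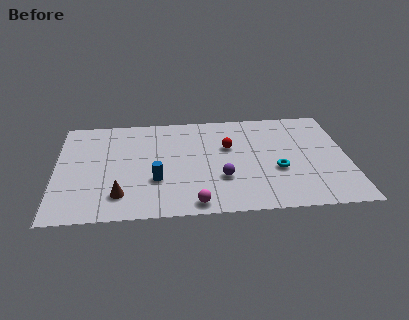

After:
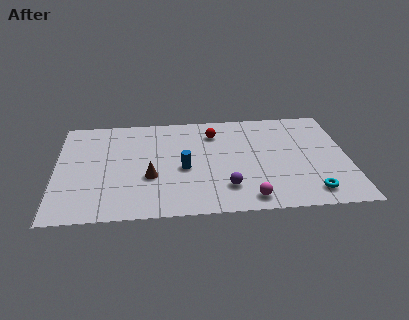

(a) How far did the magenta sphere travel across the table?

2.7

The magenta sphere was near (6.9, 0.9) before and (9.6, 1.1) after, so it travelled √(2.7² + 0.2²) ≈ 2.7 units.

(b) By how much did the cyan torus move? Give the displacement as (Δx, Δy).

(1.6, -2.0)

The cyan torus was at about (11.1, 3.4) and moved to about (12.7, 1.4).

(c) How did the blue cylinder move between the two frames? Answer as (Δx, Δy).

(1.4, 0.9)

The blue cylinder started near (5.0, 3.0) and ended near (6.4, 3.9).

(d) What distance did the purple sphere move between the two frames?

0.8

The purple sphere moved from about (8.3, 2.9) to (8.5, 2.1), a distance of √(0.2² + 0.8²) ≈ 0.8.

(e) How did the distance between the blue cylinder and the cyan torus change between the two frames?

+0.7

They were about 6.1 units apart before and 6.8 after — 0.7 units further apart.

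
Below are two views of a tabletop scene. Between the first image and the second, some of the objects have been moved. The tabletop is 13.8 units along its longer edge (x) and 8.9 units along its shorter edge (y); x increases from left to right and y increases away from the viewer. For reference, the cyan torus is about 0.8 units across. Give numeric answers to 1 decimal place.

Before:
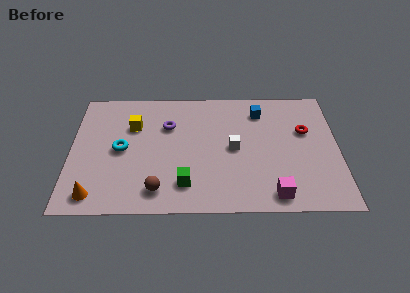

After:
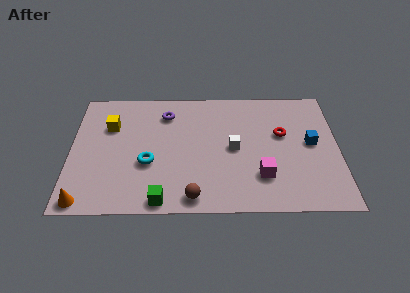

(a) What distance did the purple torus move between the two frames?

0.9

The purple torus was near (5.0, 6.1) before and (4.9, 7.0) after, so it travelled √(0.1² + 0.9²) ≈ 0.9 units.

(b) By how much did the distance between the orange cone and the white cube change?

+0.6

They were about 7.8 units apart before and 8.4 after — 0.6 units further apart.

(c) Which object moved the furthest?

the blue cube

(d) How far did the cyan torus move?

1.7

The cyan torus was near (2.6, 4.4) before and (4.0, 3.4) after, so it travelled √(1.4² + 1.0²) ≈ 1.7 units.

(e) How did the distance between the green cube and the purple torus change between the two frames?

+1.9

Before: roughly 4.3 units apart; after: 6.2. That's 1.9 units further apart.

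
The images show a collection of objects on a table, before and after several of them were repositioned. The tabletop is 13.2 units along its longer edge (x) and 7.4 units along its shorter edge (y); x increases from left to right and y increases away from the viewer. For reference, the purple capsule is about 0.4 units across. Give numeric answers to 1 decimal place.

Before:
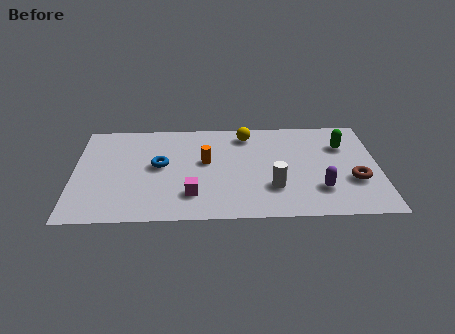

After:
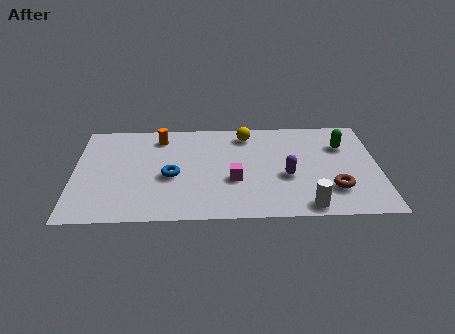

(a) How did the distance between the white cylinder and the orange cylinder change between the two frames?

+4.7

The distance was about 3.5 in the first image and 8.2 in the second, so they moved 4.7 units further apart.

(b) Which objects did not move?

the green capsule and the yellow sphere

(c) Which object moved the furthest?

the orange cylinder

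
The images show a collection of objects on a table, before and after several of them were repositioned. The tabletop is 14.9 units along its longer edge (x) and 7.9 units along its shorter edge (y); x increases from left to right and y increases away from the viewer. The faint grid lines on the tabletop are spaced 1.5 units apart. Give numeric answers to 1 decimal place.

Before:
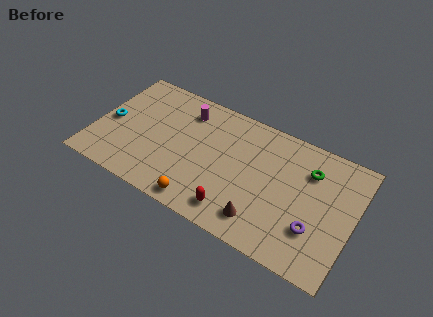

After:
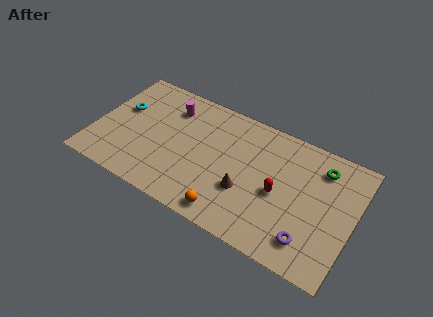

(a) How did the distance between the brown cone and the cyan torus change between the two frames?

-1.6

They were about 9.5 units apart before and 7.9 after — 1.6 units closer together.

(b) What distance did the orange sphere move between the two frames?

1.6

From (6.6, 0.9) to (8.2, 1.0), the orange sphere covered √(1.6² + 0.1²) ≈ 1.6 units.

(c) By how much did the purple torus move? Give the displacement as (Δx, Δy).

(-0.2, -0.8)

The purple torus started near (12.9, 2.4) and ended near (12.7, 1.6).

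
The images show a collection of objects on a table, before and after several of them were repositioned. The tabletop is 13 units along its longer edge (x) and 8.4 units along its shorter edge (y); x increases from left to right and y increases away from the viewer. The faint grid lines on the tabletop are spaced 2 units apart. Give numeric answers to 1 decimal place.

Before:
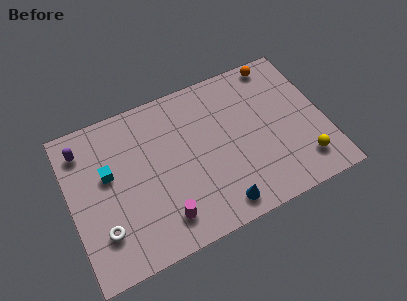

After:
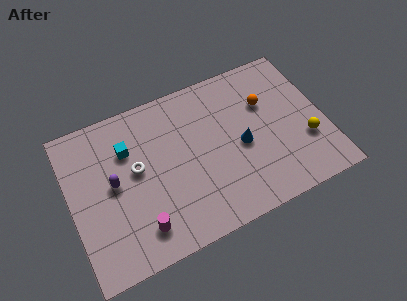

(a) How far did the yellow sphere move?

1.1

From (11.6, 1.7) to (11.9, 2.8), the yellow sphere covered √(0.3² + 1.1²) ≈ 1.1 units.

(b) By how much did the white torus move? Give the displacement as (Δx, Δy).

(2.0, 2.5)

The white torus was at about (1.4, 2.2) and moved to about (3.4, 4.7).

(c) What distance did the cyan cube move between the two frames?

1.4

The cyan cube was near (2.0, 5.0) before and (3.1, 5.9) after, so it travelled √(1.1² + 0.9²) ≈ 1.4 units.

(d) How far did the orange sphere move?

2.2

The orange sphere was near (11.1, 7.6) before and (10.2, 5.6) after, so it travelled √(0.9² + 2.0²) ≈ 2.2 units.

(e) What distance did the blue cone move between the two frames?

3.1

From (7.2, 1.1) to (8.7, 3.8), the blue cone covered √(1.5² + 2.7²) ≈ 3.1 units.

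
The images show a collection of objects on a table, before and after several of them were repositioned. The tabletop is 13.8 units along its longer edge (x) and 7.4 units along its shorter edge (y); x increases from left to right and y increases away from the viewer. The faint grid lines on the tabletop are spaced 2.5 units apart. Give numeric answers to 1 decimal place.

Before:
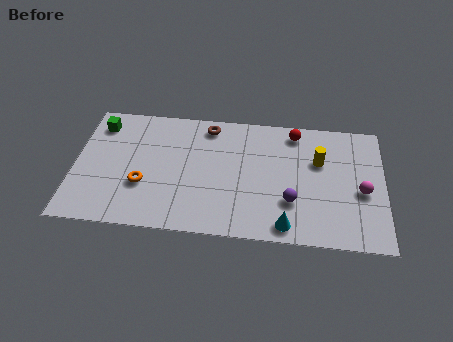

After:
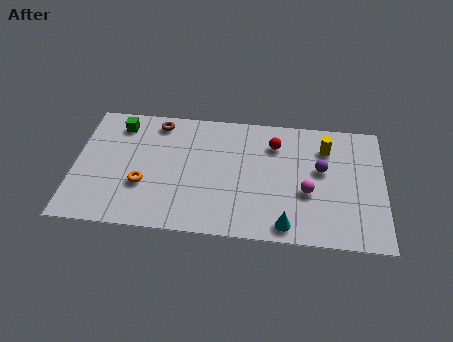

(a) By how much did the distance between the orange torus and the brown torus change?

-0.9

Before: roughly 4.7 units apart; after: 3.8. That's 0.9 units closer together.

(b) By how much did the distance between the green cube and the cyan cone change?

-0.7

They were about 9.9 units apart before and 9.2 after — 0.7 units closer together.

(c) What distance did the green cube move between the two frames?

0.9

The green cube was near (1.0, 6.0) before and (1.9, 6.1) after, so it travelled √(0.9² + 0.1²) ≈ 0.9 units.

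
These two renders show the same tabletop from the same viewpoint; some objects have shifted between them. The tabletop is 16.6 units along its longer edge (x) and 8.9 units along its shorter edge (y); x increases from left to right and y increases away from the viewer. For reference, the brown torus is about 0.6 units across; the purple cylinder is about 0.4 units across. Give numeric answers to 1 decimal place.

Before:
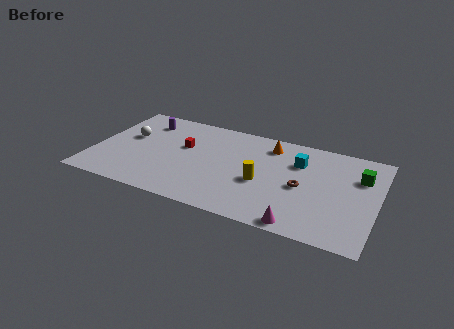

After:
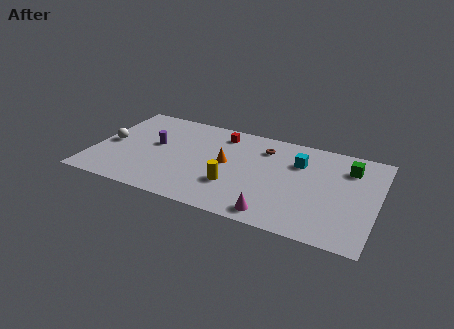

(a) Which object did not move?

the cyan cube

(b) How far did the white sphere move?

1.4

The white sphere was near (1.9, 5.3) before and (0.9, 4.3) after, so it travelled √(1.0² + 1.0²) ≈ 1.4 units.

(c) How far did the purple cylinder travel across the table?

2.3

The purple cylinder was near (2.6, 7.1) before and (3.5, 5.0) after, so it travelled √(0.9² + 2.1²) ≈ 2.3 units.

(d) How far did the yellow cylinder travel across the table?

1.8

The yellow cylinder was near (10.0, 3.7) before and (8.4, 2.8) after, so it travelled √(1.6² + 0.9²) ≈ 1.8 units.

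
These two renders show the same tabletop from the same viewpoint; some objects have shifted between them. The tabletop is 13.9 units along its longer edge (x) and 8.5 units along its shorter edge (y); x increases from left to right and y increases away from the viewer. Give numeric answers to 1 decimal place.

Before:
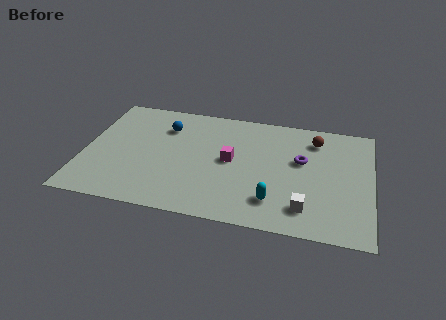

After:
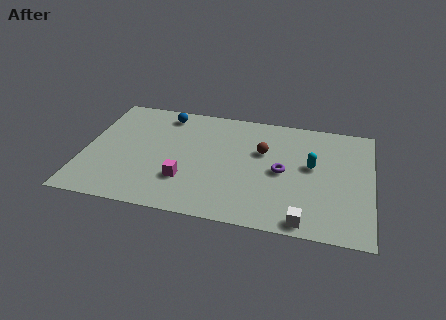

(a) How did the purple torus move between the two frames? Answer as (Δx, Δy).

(-0.9, -1.0)

The purple torus started near (10.5, 5.1) and ended near (9.6, 4.1).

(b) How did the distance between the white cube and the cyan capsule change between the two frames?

+2.5

They were about 1.5 units apart before and 4.0 after — 2.5 units further apart.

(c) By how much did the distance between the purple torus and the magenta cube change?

+1.4

They were about 3.5 units apart before and 4.9 after — 1.4 units further apart.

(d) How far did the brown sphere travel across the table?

2.9

The brown sphere moved from about (11.1, 6.8) to (8.6, 5.4), a distance of √(2.5² + 1.4²) ≈ 2.9.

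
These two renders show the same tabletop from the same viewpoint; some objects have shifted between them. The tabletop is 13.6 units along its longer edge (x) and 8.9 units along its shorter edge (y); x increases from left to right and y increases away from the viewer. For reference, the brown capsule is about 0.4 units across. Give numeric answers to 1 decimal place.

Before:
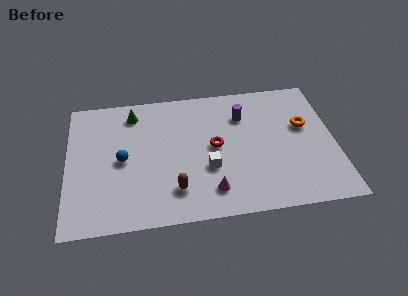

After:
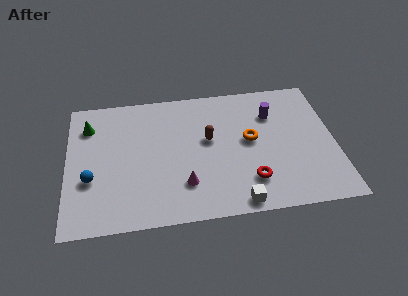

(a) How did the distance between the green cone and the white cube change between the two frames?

+3.9

The distance was about 5.6 in the first image and 9.5 in the second, so they moved 3.9 units further apart.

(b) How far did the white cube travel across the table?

2.8

The white cube moved from about (7.1, 3.2) to (8.5, 0.8), a distance of √(1.4² + 2.4²) ≈ 2.8.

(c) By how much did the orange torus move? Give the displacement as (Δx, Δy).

(-2.8, -0.6)

The orange torus was at about (12.1, 5.4) and moved to about (9.3, 4.8).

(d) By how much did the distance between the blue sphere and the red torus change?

+3.4

The distance was about 4.7 in the first image and 8.1 in the second, so they moved 3.4 units further apart.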